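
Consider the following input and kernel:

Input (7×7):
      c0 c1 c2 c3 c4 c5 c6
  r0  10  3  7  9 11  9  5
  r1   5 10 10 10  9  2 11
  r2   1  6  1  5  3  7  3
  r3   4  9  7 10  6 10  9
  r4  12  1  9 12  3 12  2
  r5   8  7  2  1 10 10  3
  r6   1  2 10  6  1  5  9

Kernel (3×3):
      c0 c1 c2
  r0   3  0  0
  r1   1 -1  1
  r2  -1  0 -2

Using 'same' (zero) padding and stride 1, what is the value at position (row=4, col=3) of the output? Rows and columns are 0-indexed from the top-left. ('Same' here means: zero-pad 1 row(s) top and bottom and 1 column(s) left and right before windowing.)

The receptive field on the zero-padded input at this output position is [7 10 6 / 9 12 3 / 2 1 10]. Elementwise product with the kernel and sum: 7·3 + 9·1 + 12·-1 + 3·1 + 2·-1 + 10·-2.

-1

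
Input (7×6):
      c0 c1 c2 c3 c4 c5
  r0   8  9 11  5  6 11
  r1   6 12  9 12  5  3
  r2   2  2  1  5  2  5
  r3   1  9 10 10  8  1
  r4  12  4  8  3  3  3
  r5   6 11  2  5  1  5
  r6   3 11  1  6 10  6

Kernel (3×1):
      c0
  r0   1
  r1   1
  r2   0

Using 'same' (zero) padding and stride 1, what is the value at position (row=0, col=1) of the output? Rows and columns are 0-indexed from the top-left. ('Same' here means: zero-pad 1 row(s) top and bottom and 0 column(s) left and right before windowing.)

The receptive field on the zero-padded input at this output position is [0 / 9 / 12]. Elementwise product with the kernel and sum: 0·1 + 9·1.

9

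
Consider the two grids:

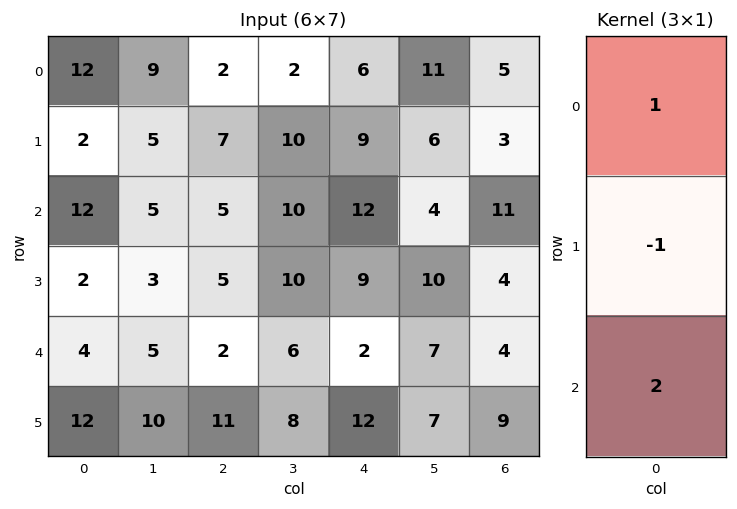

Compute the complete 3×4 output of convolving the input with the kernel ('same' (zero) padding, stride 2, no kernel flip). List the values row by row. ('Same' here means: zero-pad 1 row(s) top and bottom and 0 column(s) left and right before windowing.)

-8 12 12 1
-6 12 15 0
22 25 31 18

Output[0,0]: The receptive field on the zero-padded input at this output position is [0 / 12 / 2]. Elementwise product with the kernel and sum: 0·1 + 12·-1 + 2·2.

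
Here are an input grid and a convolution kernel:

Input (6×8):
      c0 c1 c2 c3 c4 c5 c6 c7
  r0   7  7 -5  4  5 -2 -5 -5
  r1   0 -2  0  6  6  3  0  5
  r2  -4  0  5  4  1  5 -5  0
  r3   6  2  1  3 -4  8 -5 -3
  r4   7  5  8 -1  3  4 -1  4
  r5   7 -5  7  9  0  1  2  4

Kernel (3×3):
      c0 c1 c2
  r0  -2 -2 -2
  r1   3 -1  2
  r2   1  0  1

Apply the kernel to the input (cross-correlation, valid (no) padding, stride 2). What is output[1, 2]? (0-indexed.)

-30

The receptive field on the input at this output position is [1 5 -5 / -4 8 -5 / 3 4 -1]. Elementwise product with the kernel and sum: 1·-2 + 5·-2 + -5·-2 + -4·3 + 8·-1 + -5·2 + 3·1 + -1·1.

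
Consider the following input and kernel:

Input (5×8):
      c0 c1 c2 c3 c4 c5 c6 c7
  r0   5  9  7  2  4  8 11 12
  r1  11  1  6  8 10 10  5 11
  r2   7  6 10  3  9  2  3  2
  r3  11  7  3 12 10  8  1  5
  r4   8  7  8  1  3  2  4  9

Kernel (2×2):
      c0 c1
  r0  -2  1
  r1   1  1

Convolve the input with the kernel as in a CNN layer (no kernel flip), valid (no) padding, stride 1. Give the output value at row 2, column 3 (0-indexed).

The receptive field on the input at this output position is [3 9 / 12 10]. Elementwise product with the kernel and sum: 3·-2 + 9·1 + 12·1 + 10·1.

25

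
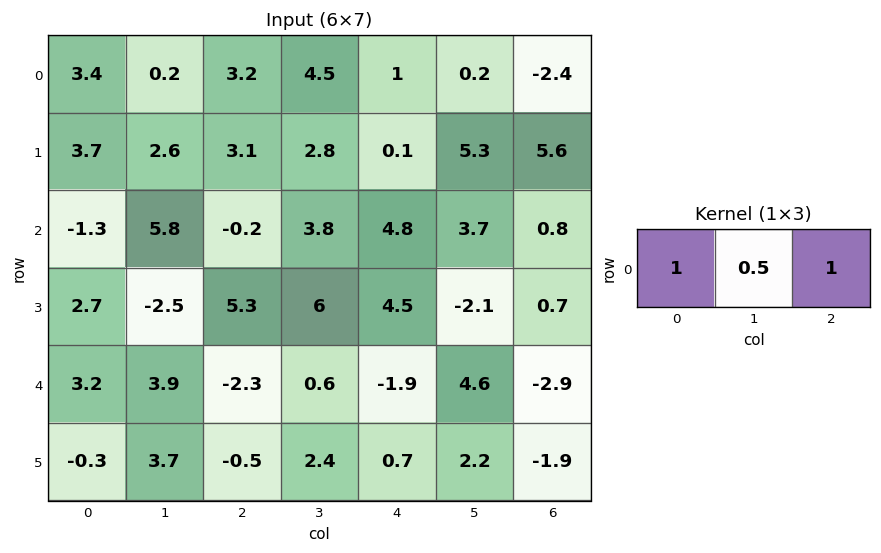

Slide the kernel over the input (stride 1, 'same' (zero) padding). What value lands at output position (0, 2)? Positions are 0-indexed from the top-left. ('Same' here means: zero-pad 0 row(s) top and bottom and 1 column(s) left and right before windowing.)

6.3

The receptive field on the zero-padded input at this output position is [0.2 3.2 4.5]. Elementwise product with the kernel and sum: 0.2·1 + 3.2·0.5 + 4.5·1.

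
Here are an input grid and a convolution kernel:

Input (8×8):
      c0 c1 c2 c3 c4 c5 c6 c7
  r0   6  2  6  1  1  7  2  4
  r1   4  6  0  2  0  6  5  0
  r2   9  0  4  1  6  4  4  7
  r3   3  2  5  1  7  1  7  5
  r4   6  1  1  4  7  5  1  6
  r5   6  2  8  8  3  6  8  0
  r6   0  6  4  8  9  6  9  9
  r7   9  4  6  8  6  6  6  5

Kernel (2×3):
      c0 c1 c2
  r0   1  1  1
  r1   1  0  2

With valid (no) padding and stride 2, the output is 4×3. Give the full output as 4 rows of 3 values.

Output[0,0]: The receptive field on the input at this output position is [6 2 6 / 4 6 0]. Elementwise product with the kernel and sum: 6·1 + 2·1 + 6·1 + 4·1 + 0·2.
Output[0,1]: The receptive field on the input at this output position is [6 1 1 / 0 2 0]. Elementwise product with the kernel and sum: 6·1 + 1·1 + 1·1 + 0·1 + 0·2.

18 8 20
26 30 35
30 26 32
31 39 42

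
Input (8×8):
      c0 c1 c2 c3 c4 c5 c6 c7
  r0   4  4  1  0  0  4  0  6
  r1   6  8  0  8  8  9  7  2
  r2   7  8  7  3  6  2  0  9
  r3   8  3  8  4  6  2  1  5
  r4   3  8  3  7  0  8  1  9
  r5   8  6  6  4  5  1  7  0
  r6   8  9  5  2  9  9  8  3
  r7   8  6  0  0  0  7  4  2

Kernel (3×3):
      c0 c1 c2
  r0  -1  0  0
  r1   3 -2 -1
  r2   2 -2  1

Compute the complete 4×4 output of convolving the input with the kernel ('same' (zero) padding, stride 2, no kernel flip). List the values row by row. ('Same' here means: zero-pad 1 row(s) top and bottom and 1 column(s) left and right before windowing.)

-16 34 5 12
-35 -7 -15 -5
-24 12 8 -1
-35 21 -18 15

Output[0,0]: The receptive field on the zero-padded input at this output position is [0 0 0 / 0 4 4 / 0 6 8]. Elementwise product with the kernel and sum: 0·-1 + 0·3 + 4·-2 + 4·-1 + 0·2 + 6·-2 + 8·1.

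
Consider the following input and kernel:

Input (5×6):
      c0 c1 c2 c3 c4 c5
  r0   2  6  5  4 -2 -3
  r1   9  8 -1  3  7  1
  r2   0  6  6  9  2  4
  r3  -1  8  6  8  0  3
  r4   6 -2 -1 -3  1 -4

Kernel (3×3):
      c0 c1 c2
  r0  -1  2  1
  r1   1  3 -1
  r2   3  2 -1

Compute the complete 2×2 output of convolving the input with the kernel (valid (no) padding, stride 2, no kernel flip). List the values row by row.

Output[0,0]: The receptive field on the input at this output position is [2 6 5 / 9 8 -1 / 0 6 6]. Elementwise product with the kernel and sum: 2·-1 + 6·2 + 5·1 + 9·1 + 8·3 + -1·-1 + 0·3 + 6·2 + 6·-1.
Output[0,1]: The receptive field on the input at this output position is [5 4 -2 / -1 3 7 / 6 9 2]. Elementwise product with the kernel and sum: 5·-1 + 4·2 + -2·1 + -1·1 + 3·3 + 7·-1 + 6·3 + 9·2 + 2·-1.

55 36
50 34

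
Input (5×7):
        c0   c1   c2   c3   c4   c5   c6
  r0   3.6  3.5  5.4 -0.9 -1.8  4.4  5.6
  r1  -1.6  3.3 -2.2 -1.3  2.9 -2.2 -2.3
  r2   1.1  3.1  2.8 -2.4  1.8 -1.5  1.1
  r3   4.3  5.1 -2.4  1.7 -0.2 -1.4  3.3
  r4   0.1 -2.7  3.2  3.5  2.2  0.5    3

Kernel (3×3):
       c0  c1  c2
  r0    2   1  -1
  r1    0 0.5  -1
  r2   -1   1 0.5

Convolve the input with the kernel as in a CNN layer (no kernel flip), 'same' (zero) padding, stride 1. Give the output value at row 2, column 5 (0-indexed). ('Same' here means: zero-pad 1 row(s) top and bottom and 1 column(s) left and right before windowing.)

4.5

The receptive field on the zero-padded input at this output position is [2.9 -2.2 -2.3 / 1.8 -1.5 1.1 / -0.2 -1.4 3.3]. Elementwise product with the kernel and sum: 2.9·2 + -2.2·1 + -2.3·-1 + -1.5·0.5 + 1.1·-1 + -0.2·-1 + -1.4·1 + 3.3·0.5.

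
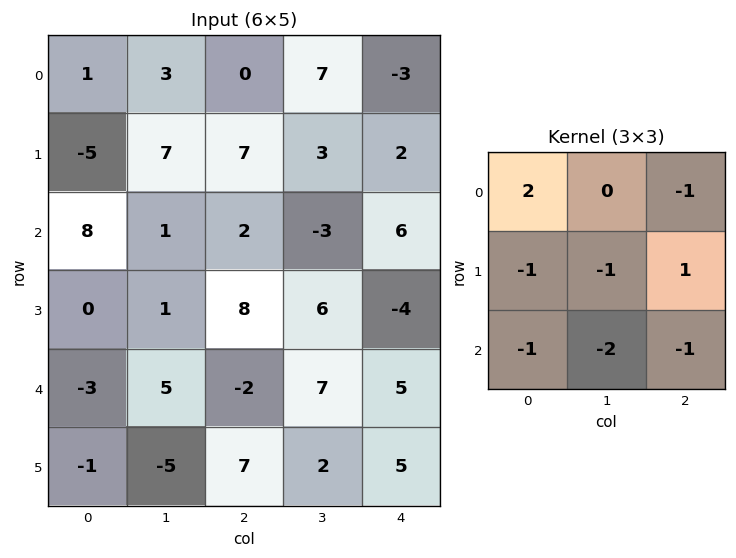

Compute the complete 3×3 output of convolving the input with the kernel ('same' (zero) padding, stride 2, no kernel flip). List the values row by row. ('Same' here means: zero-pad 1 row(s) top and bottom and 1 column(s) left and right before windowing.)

Output[0,0]: The receptive field on the zero-padded input at this output position is [0 0 0 / 0 1 3 / 0 -5 7]. Elementwise product with the kernel and sum: 0·2 + 0·-1 + 0·-1 + 1·-1 + 3·1 + 0·-1 + -5·-2 + 7·-1.

5 -20 -11
-15 -18 5
14 -11 -12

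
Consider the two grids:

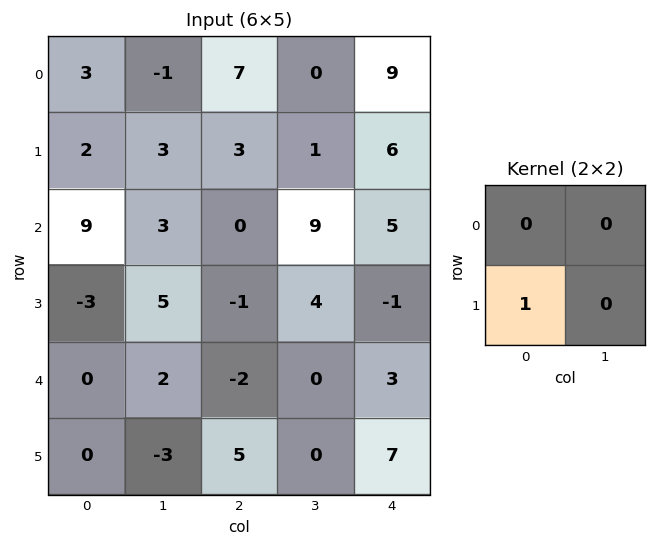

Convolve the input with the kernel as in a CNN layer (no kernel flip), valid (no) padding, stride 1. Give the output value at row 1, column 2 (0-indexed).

The receptive field on the input at this output position is [3 1 / 0 9]. Elementwise product with the kernel and sum: 0·1.

0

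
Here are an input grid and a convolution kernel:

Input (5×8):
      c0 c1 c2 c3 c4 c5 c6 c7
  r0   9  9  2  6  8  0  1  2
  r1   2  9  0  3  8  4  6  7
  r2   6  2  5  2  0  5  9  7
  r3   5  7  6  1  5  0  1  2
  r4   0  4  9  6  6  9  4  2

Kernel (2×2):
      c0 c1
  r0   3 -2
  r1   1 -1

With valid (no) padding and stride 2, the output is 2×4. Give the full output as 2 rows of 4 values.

2 -9 28 -2
12 16 -5 12

Output[0,0]: The receptive field on the input at this output position is [9 9 / 2 9]. Elementwise product with the kernel and sum: 9·3 + 9·-2 + 2·1 + 9·-1.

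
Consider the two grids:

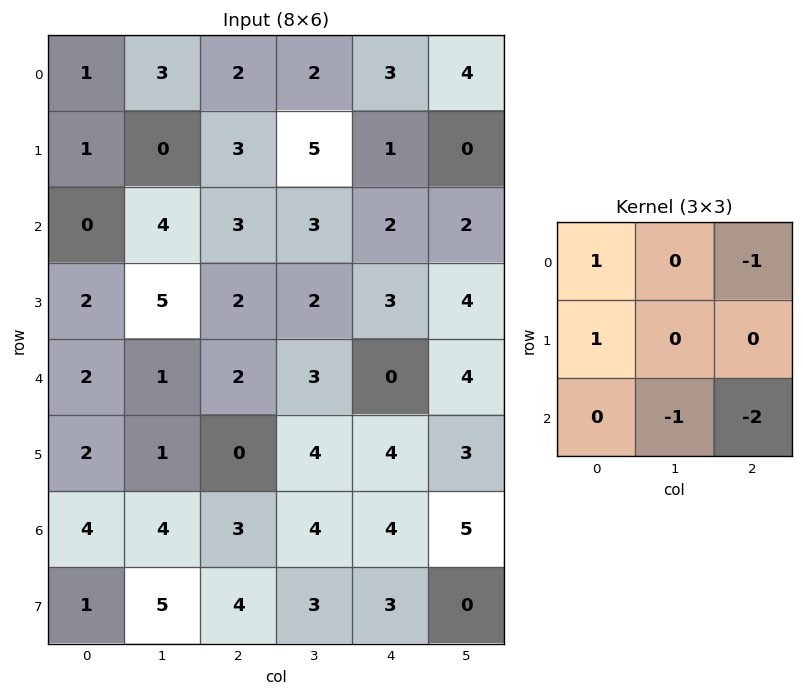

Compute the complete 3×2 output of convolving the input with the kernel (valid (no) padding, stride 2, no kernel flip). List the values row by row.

Output[0,0]: The receptive field on the input at this output position is [1 3 2 / 1 0 3 / 0 4 3]. Elementwise product with the kernel and sum: 1·1 + 2·-1 + 1·1 + 4·-1 + 3·-2.
Output[0,1]: The receptive field on the input at this output position is [2 2 3 / 3 5 1 / 3 3 2]. Elementwise product with the kernel and sum: 2·1 + 3·-1 + 3·1 + 3·-1 + 2·-2.

-10 -5
-6 0
-8 -10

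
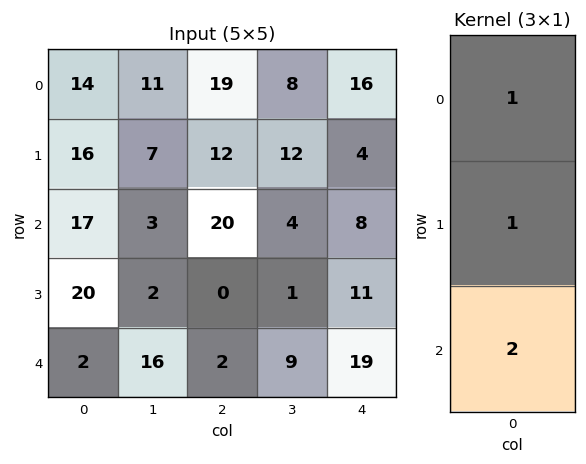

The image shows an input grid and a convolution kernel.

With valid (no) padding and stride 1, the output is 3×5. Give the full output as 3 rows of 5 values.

64 24 71 28 36
73 14 32 18 34
41 37 24 23 57

Output[0,0]: The receptive field on the input at this output position is [14 / 16 / 17]. Elementwise product with the kernel and sum: 14·1 + 16·1 + 17·2.
Output[0,1]: The receptive field on the input at this output position is [11 / 7 / 3]. Elementwise product with the kernel and sum: 11·1 + 7·1 + 3·2.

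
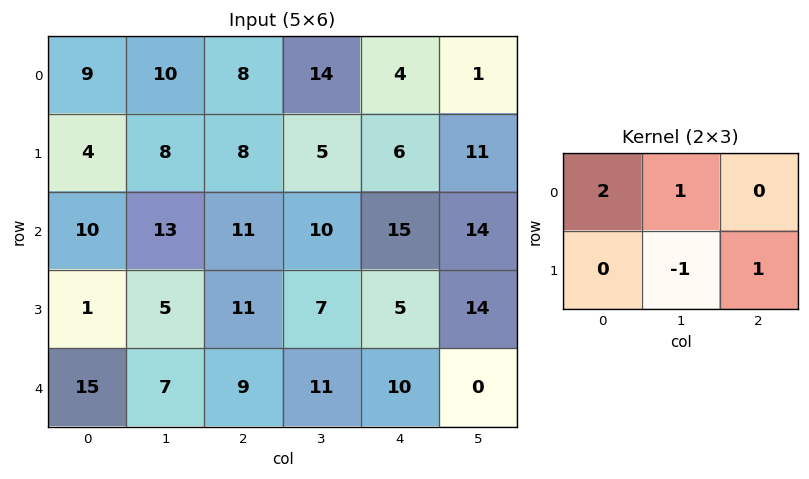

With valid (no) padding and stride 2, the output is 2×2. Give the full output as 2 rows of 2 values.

28 31
39 30

Output[0,0]: The receptive field on the input at this output position is [9 10 8 / 4 8 8]. Elementwise product with the kernel and sum: 9·2 + 10·1 + 8·-1 + 8·1.
Output[0,1]: The receptive field on the input at this output position is [8 14 4 / 8 5 6]. Elementwise product with the kernel and sum: 8·2 + 14·1 + 5·-1 + 6·1.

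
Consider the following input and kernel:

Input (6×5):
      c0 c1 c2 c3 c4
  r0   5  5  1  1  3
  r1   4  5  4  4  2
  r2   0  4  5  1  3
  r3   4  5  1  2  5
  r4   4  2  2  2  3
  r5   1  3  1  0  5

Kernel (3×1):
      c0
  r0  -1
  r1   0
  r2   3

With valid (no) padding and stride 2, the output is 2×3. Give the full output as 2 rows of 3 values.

Output[0,0]: The receptive field on the input at this output position is [5 / 4 / 0]. Elementwise product with the kernel and sum: 5·-1 + 0·3.

-5 14 6
12 1 6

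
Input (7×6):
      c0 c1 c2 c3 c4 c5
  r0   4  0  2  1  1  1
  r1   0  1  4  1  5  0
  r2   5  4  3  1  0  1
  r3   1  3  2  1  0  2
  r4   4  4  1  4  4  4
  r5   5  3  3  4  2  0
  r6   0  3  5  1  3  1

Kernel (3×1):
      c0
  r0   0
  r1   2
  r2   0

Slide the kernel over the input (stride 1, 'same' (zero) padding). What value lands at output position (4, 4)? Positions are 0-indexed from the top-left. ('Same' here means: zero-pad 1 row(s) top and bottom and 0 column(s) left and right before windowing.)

8

The receptive field on the zero-padded input at this output position is [0 / 4 / 2]. Elementwise product with the kernel and sum: 4·2.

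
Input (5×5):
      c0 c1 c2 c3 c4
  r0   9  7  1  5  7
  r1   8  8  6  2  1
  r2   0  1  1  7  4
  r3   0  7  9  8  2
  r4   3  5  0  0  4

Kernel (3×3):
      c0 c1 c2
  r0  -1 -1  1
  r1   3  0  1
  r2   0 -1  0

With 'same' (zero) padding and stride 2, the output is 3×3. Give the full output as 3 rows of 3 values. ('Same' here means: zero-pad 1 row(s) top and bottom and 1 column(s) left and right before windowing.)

Output[0,0]: The receptive field on the zero-padded input at this output position is [0 0 0 / 0 9 7 / 0 8 8]. Elementwise product with the kernel and sum: 0·-1 + 0·-1 + 0·1 + 0·3 + 7·1 + 8·-1.
Output[0,1]: The receptive field on the zero-padded input at this output position is [0 0 0 / 7 1 5 / 8 6 2]. Elementwise product with the kernel and sum: 0·-1 + 0·-1 + 0·1 + 7·3 + 5·1 + 6·-1.

-1 20 14
1 -11 16
12 7 -10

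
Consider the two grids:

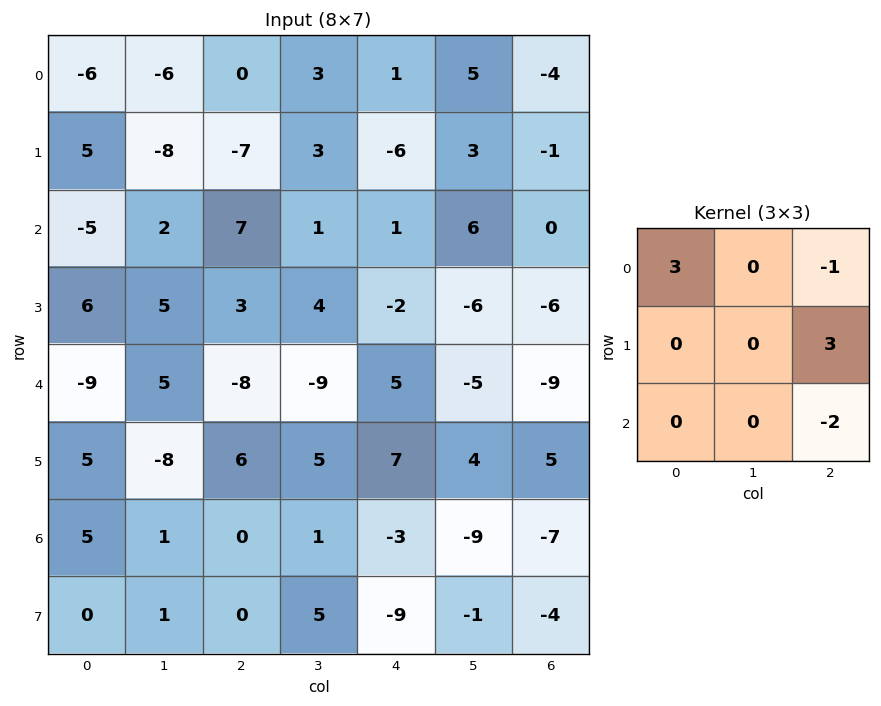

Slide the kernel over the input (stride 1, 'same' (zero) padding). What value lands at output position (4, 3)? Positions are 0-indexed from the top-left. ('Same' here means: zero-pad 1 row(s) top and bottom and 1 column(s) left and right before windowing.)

12

The receptive field on the zero-padded input at this output position is [3 4 -2 / -8 -9 5 / 6 5 7]. Elementwise product with the kernel and sum: 3·3 + -2·-1 + 5·3 + 7·-2.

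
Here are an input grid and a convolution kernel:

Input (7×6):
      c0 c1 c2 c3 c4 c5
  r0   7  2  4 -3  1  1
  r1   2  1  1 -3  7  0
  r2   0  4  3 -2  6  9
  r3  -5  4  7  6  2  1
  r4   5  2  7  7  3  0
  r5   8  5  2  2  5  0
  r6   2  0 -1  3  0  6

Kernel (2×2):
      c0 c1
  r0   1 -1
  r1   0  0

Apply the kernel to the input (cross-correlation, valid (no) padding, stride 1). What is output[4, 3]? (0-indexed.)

The receptive field on the input at this output position is [7 3 / 2 5]. Elementwise product with the kernel and sum: 7·1 + 3·-1.

4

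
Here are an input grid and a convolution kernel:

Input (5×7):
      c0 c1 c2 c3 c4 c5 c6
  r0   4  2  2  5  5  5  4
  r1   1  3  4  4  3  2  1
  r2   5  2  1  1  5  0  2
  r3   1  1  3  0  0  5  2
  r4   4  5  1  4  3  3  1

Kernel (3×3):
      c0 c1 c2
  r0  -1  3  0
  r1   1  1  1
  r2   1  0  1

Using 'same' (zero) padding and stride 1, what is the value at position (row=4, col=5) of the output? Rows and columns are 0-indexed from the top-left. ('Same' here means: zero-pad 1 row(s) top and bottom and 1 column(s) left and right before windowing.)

22

The receptive field on the zero-padded input at this output position is [0 5 2 / 3 3 1 / 0 0 0]. Elementwise product with the kernel and sum: 0·-1 + 5·3 + 3·1 + 3·1 + 1·1 + 0·1 + 0·1.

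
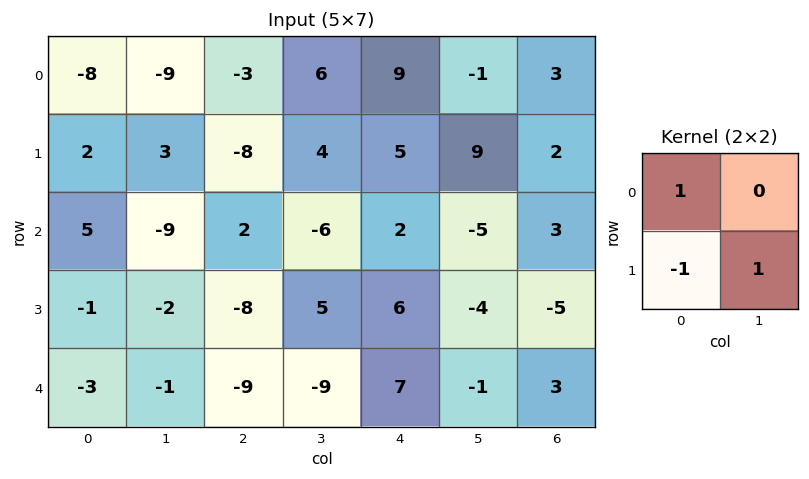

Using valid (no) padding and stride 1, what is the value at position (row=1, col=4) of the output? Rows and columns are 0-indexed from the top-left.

The receptive field on the input at this output position is [5 9 / 2 -5]. Elementwise product with the kernel and sum: 5·1 + 2·-1 + -5·1.

-2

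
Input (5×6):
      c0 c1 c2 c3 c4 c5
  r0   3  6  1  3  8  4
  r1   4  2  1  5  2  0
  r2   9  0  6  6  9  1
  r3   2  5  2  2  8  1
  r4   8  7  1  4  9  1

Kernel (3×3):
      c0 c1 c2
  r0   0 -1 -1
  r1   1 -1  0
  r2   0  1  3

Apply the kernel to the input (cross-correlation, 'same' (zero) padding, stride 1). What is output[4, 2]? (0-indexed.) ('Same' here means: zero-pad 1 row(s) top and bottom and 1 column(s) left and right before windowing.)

The receptive field on the zero-padded input at this output position is [5 2 2 / 7 1 4 / 0 0 0]. Elementwise product with the kernel and sum: 2·-1 + 2·-1 + 7·1 + 1·-1 + 0·1 + 0·3.

2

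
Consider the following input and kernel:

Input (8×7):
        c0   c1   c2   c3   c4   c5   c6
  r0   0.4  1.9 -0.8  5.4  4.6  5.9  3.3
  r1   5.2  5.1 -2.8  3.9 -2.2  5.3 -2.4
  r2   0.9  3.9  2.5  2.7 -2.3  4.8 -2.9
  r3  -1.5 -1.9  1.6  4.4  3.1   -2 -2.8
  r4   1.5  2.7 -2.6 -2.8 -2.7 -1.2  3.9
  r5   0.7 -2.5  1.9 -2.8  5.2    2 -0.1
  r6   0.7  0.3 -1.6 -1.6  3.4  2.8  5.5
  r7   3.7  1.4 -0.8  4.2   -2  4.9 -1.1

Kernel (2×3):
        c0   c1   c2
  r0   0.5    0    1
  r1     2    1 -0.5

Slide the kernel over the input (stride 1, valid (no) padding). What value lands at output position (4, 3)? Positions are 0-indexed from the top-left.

The receptive field on the input at this output position is [-2.8 -2.7 -1.2 / -2.8 5.2 2]. Elementwise product with the kernel and sum: -2.8·0.5 + -1.2·1 + -2.8·2 + 5.2·1 + 2·-0.5.

-4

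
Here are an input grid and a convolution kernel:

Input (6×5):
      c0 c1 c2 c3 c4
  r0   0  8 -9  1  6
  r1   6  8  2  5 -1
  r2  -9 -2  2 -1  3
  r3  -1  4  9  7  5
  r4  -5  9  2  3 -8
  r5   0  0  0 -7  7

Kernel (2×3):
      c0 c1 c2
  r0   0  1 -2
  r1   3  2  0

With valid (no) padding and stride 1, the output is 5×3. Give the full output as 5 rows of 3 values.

60 17 5
-27 -10 11
-1 34 34
-11 26 9
5 -4 5

Output[0,0]: The receptive field on the input at this output position is [0 8 -9 / 6 8 2]. Elementwise product with the kernel and sum: 8·1 + -9·-2 + 6·3 + 8·2.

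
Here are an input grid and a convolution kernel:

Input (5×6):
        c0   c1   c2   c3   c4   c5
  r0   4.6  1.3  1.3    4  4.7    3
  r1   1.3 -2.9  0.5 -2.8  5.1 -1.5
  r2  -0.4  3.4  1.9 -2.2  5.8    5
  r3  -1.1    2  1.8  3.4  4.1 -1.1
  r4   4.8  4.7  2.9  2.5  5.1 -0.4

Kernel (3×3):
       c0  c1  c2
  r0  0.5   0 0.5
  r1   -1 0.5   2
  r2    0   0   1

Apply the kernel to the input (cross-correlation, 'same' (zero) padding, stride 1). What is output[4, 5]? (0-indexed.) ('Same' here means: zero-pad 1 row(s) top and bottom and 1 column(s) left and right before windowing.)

The receptive field on the zero-padded input at this output position is [4.1 -1.1 0 / 5.1 -0.4 0 / 0 0 0]. Elementwise product with the kernel and sum: 4.1·0.5 + 0·0.5 + 5.1·-1 + -0.4·0.5 + 0·2 + 0·1.

-3.25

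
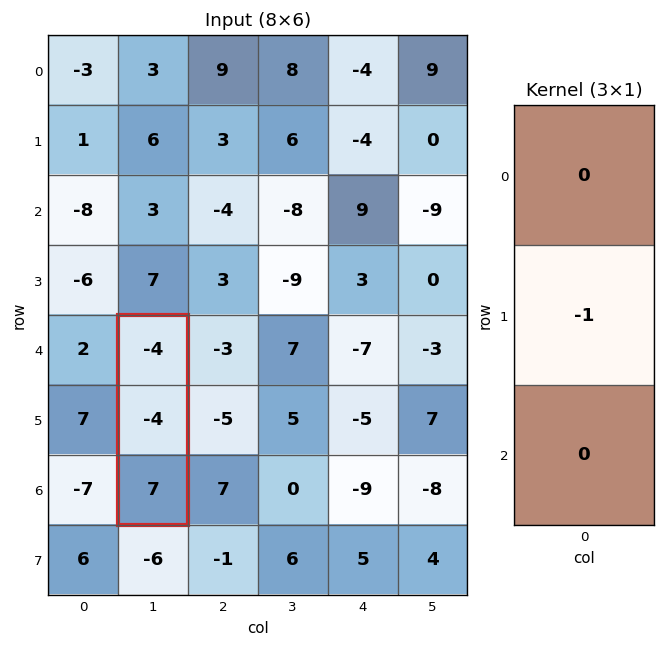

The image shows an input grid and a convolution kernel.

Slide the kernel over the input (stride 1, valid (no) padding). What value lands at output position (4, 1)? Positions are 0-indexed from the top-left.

The receptive field on the input at this output position is [-4 / -4 / 7]. Elementwise product with the kernel and sum: -4·-1.

4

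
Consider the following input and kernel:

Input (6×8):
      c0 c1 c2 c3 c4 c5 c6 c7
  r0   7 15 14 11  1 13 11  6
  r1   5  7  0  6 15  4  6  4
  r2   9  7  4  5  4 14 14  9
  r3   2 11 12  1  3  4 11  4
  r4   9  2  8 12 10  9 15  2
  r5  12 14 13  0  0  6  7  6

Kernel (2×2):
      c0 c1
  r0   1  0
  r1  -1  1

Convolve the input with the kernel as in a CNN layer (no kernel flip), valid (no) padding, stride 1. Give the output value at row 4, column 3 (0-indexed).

The receptive field on the input at this output position is [12 10 / 0 0]. Elementwise product with the kernel and sum: 12·1 + 0·-1 + 0·1.

12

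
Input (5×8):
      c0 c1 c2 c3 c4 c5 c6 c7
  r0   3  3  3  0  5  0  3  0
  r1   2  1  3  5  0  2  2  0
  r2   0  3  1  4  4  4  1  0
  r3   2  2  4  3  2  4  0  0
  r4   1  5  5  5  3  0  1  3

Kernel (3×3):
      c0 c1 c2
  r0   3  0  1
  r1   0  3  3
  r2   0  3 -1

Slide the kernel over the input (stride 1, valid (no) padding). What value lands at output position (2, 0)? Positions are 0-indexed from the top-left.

29

The receptive field on the input at this output position is [0 3 1 / 2 2 4 / 1 5 5]. Elementwise product with the kernel and sum: 0·3 + 1·1 + 2·3 + 4·3 + 5·3 + 5·-1.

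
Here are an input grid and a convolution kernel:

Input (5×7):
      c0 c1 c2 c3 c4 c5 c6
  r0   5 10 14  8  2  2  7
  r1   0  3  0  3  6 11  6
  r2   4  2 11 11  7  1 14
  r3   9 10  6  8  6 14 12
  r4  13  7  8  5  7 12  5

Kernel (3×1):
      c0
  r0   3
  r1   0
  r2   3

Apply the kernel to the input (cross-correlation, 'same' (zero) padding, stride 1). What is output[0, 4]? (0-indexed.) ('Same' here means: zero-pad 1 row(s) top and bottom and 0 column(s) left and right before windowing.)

18

The receptive field on the zero-padded input at this output position is [0 / 2 / 6]. Elementwise product with the kernel and sum: 0·3 + 6·3.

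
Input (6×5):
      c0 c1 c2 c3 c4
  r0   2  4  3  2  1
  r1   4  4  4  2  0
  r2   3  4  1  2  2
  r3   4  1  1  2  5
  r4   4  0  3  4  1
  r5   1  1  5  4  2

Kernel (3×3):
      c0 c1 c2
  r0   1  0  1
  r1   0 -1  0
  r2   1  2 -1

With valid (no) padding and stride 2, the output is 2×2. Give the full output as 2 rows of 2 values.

11 5
4 11

Output[0,0]: The receptive field on the input at this output position is [2 4 3 / 4 4 4 / 3 4 1]. Elementwise product with the kernel and sum: 2·1 + 3·1 + 4·-1 + 3·1 + 4·2 + 1·-1.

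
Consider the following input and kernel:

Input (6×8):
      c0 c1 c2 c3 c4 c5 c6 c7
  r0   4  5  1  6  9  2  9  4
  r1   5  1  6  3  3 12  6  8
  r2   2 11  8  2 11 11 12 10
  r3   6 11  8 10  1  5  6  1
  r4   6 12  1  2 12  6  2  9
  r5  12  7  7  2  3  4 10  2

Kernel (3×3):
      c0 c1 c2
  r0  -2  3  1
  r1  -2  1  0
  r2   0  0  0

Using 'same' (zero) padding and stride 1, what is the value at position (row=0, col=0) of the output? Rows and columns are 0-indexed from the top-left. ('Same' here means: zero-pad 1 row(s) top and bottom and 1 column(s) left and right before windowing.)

4

The receptive field on the zero-padded input at this output position is [0 0 0 / 0 4 5 / 0 5 1]. Elementwise product with the kernel and sum: 0·-2 + 0·3 + 0·1 + 0·-2 + 4·1.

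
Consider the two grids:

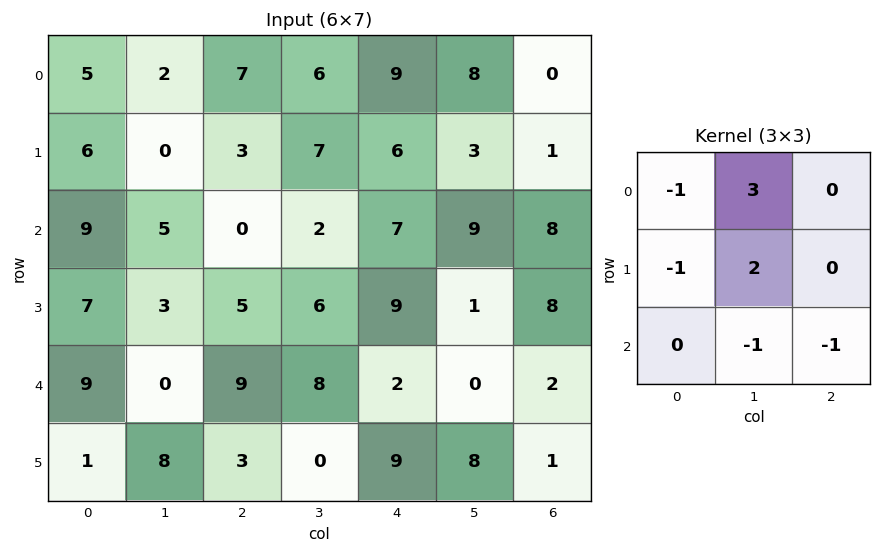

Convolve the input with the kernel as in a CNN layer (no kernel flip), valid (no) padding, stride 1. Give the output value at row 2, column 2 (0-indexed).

The receptive field on the input at this output position is [0 2 7 / 5 6 9 / 9 8 2]. Elementwise product with the kernel and sum: 0·-1 + 2·3 + 5·-1 + 6·2 + 8·-1 + 2·-1.

3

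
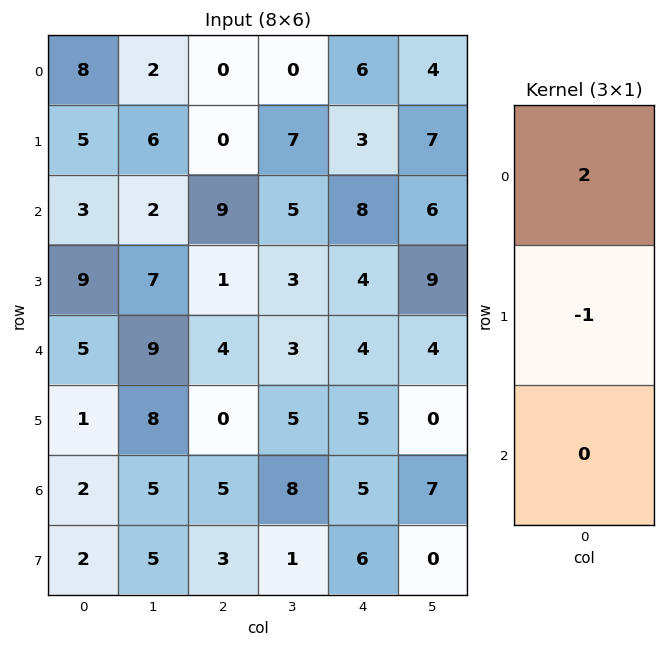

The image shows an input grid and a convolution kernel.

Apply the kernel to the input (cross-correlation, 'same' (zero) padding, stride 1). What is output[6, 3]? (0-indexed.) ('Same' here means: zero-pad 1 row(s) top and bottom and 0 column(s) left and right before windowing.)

2

The receptive field on the zero-padded input at this output position is [5 / 8 / 1]. Elementwise product with the kernel and sum: 5·2 + 8·-1.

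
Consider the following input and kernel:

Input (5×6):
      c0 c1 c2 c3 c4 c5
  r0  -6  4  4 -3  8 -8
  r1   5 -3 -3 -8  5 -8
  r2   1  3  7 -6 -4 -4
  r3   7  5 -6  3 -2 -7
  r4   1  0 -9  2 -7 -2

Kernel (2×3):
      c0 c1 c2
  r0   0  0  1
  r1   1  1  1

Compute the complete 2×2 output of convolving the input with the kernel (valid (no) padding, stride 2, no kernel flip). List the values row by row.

3 2
13 -9

Output[0,0]: The receptive field on the input at this output position is [-6 4 4 / 5 -3 -3]. Elementwise product with the kernel and sum: 4·1 + 5·1 + -3·1 + -3·1.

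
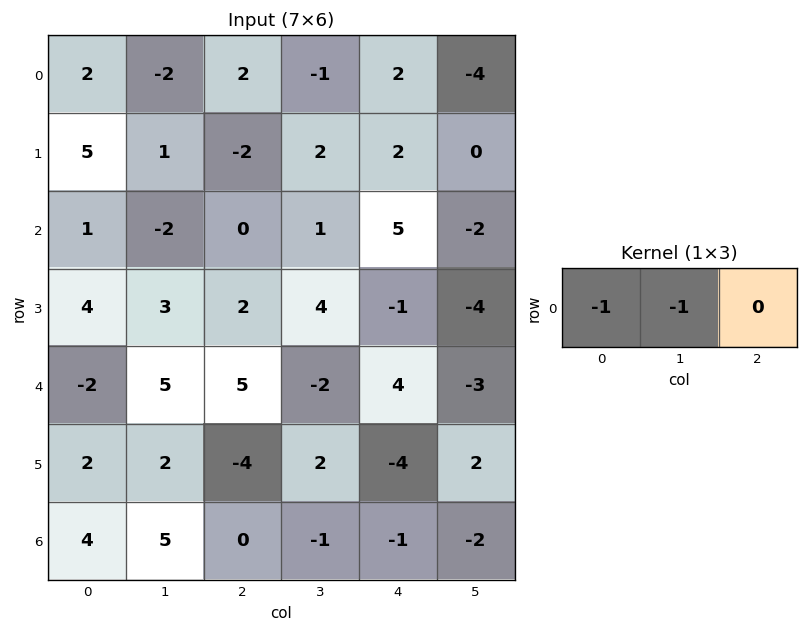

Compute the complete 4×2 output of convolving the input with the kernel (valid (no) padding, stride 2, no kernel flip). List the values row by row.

Output[0,0]: The receptive field on the input at this output position is [2 -2 2]. Elementwise product with the kernel and sum: 2·-1 + -2·-1.

0 -1
1 -1
-3 -3
-9 1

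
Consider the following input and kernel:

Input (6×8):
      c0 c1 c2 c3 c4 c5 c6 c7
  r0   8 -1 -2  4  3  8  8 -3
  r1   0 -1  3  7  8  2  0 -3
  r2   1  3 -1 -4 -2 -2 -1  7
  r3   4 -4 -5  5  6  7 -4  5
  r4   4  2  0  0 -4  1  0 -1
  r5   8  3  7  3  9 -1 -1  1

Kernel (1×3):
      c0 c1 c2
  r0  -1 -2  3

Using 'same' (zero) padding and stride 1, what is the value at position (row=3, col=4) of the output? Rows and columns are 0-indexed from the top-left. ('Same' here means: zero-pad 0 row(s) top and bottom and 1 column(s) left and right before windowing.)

The receptive field on the zero-padded input at this output position is [5 6 7]. Elementwise product with the kernel and sum: 5·-1 + 6·-2 + 7·3.

4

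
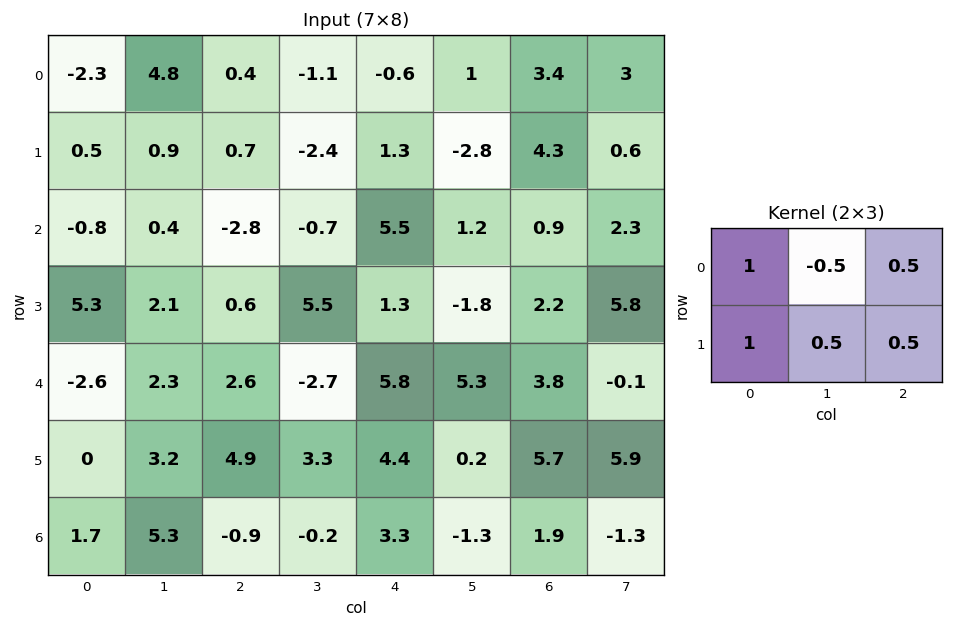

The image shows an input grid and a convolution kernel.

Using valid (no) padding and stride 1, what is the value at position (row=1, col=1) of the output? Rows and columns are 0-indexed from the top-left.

The receptive field on the input at this output position is [0.9 0.7 -2.4 / 0.4 -2.8 -0.7]. Elementwise product with the kernel and sum: 0.9·1 + 0.7·-0.5 + -2.4·0.5 + 0.4·1 + -2.8·0.5 + -0.7·0.5.

-2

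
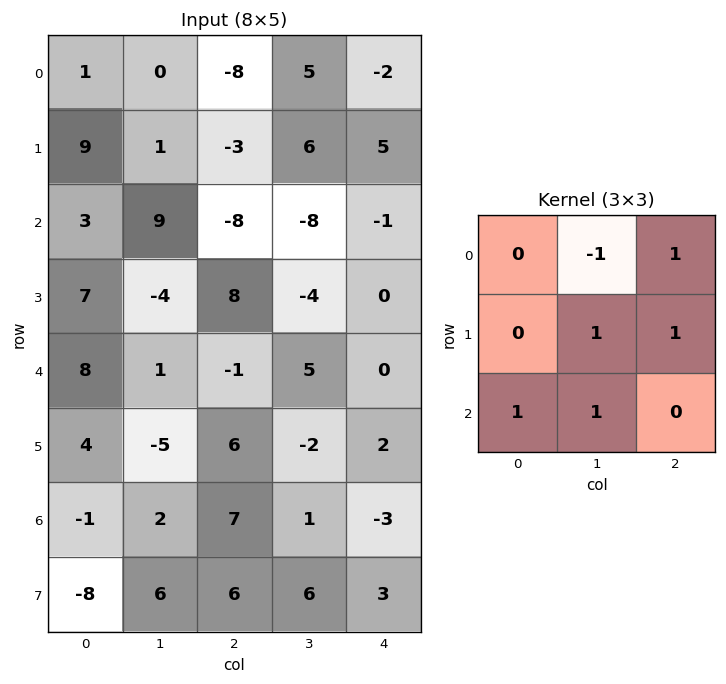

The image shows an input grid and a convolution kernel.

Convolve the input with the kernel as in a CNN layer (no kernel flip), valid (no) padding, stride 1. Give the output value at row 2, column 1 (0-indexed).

4

The receptive field on the input at this output position is [9 -8 -8 / -4 8 -4 / 1 -1 5]. Elementwise product with the kernel and sum: -8·-1 + -8·1 + 8·1 + -4·1 + 1·1 + -1·1.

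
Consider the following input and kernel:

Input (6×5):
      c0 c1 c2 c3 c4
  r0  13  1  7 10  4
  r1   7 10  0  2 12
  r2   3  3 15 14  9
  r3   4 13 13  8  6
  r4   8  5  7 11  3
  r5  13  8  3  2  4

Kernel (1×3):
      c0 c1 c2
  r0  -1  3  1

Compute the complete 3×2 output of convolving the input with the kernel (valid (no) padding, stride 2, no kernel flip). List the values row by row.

Output[0,0]: The receptive field on the input at this output position is [13 1 7]. Elementwise product with the kernel and sum: 13·-1 + 1·3 + 7·1.
Output[0,1]: The receptive field on the input at this output position is [7 10 4]. Elementwise product with the kernel and sum: 7·-1 + 10·3 + 4·1.

-3 27
21 36
14 29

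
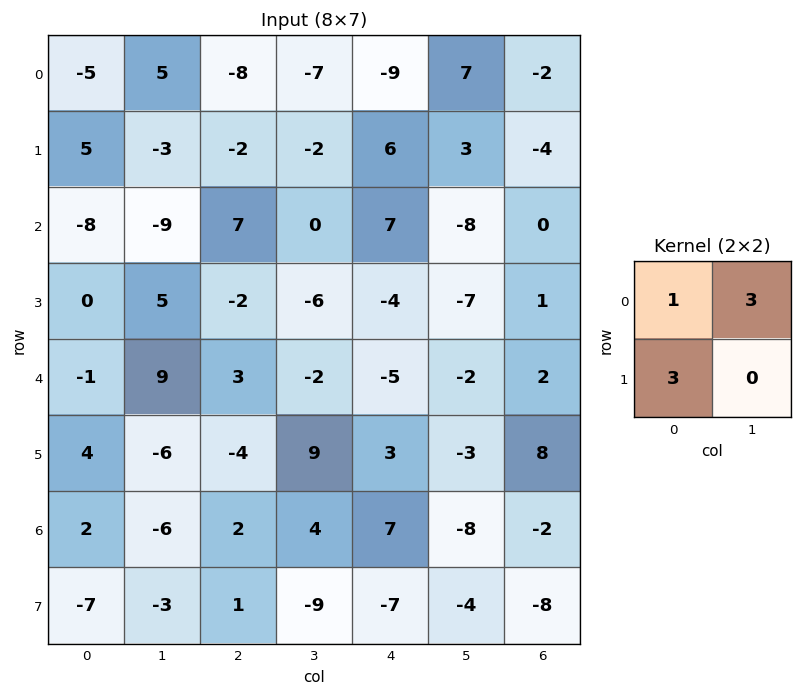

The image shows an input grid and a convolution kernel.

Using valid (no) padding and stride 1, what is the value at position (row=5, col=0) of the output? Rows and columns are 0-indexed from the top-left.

-8

The receptive field on the input at this output position is [4 -6 / 2 -6]. Elementwise product with the kernel and sum: 4·1 + -6·3 + 2·3.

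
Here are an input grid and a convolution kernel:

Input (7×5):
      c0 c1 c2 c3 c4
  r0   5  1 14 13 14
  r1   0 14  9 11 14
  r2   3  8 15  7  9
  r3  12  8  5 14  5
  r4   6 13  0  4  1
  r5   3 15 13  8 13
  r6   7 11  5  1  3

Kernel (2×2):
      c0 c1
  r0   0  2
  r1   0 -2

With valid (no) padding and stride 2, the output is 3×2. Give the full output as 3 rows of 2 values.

Output[0,0]: The receptive field on the input at this output position is [5 1 / 0 14]. Elementwise product with the kernel and sum: 1·2 + 14·-2.

-26 4
0 -14
-4 -8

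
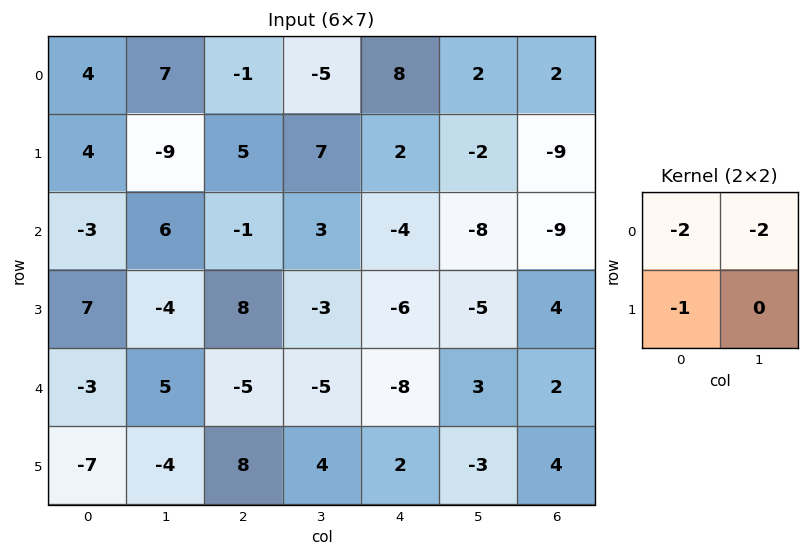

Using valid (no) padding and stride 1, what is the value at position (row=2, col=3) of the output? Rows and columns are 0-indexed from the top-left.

The receptive field on the input at this output position is [3 -4 / -3 -6]. Elementwise product with the kernel and sum: 3·-2 + -4·-2 + -3·-1.

5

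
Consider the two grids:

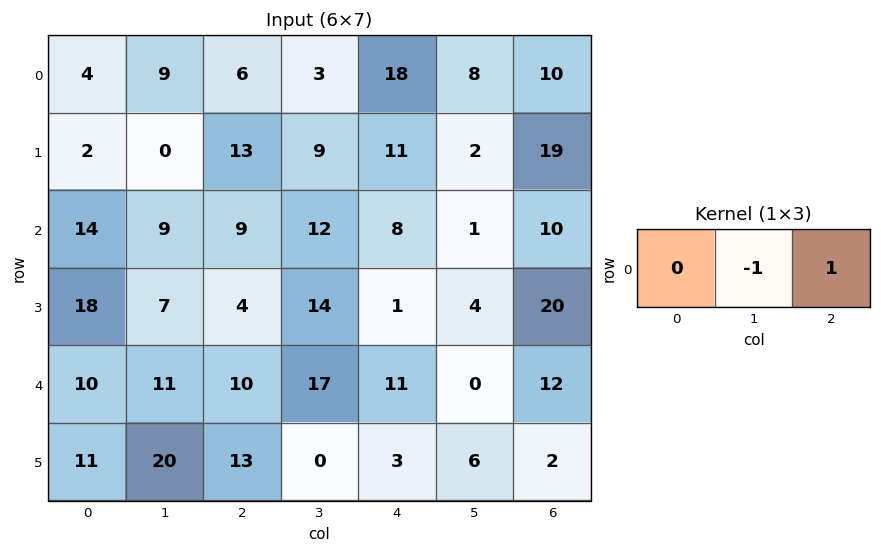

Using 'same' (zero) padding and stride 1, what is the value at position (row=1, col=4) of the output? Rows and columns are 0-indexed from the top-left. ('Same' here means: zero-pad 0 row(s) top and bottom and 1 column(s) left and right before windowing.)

-9

The receptive field on the zero-padded input at this output position is [9 11 2]. Elementwise product with the kernel and sum: 11·-1 + 2·1.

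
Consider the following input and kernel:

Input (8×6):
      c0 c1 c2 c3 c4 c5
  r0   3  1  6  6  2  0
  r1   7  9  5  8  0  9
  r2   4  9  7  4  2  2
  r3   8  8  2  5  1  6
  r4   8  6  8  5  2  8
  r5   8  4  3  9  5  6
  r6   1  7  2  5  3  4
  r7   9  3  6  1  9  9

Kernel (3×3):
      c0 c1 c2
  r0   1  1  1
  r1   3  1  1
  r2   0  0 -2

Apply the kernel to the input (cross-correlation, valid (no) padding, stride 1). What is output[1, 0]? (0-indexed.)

45

The receptive field on the input at this output position is [7 9 5 / 4 9 7 / 8 8 2]. Elementwise product with the kernel and sum: 7·1 + 9·1 + 5·1 + 4·3 + 9·1 + 7·1 + 2·-2.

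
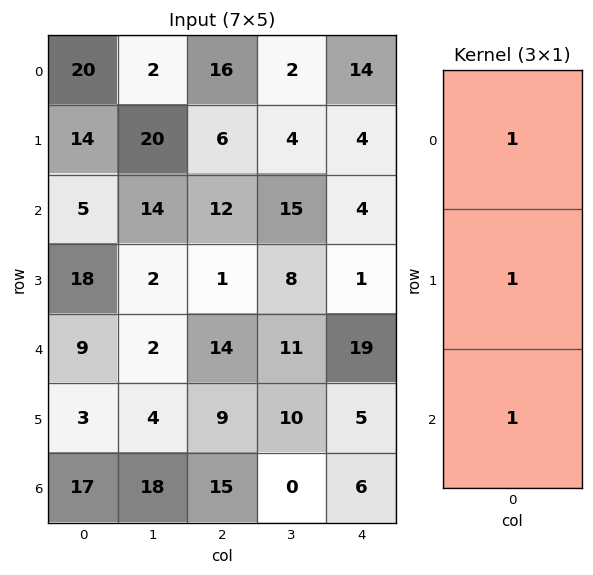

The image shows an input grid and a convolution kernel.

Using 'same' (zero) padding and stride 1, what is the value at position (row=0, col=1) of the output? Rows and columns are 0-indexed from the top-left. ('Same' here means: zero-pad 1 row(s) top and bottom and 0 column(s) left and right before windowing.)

22

The receptive field on the zero-padded input at this output position is [0 / 2 / 20]. Elementwise product with the kernel and sum: 0·1 + 2·1 + 20·1.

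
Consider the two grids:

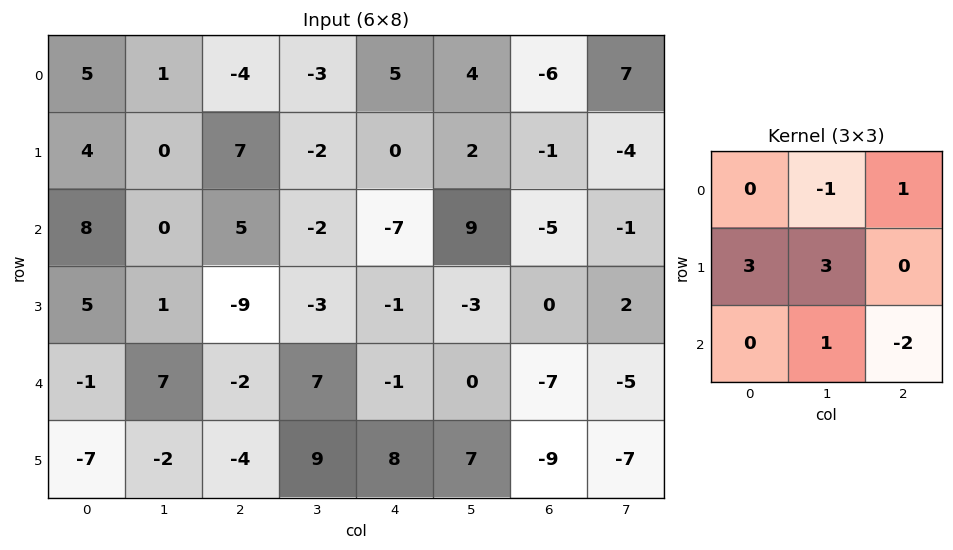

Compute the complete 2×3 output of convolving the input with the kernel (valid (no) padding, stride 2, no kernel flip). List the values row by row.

Output[0,0]: The receptive field on the input at this output position is [5 1 -4 / 4 0 7 / 8 0 5]. Elementwise product with the kernel and sum: 1·-1 + -4·1 + 4·3 + 0·3 + 0·1 + 5·-2.
Output[0,1]: The receptive field on the input at this output position is [-4 -3 5 / 7 -2 0 / 5 -2 -7]. Elementwise product with the kernel and sum: -3·-1 + 5·1 + 7·3 + -2·3 + -2·1 + -7·-2.

-3 35 15
34 -32 -12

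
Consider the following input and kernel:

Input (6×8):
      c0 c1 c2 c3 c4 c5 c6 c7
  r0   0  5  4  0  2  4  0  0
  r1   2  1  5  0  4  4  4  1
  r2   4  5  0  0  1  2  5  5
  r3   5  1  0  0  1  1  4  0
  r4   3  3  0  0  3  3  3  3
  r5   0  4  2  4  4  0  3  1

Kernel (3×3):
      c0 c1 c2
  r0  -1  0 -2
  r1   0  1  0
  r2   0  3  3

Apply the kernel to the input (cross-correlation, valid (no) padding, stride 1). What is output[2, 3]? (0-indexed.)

The receptive field on the input at this output position is [0 1 2 / 0 1 1 / 0 3 3]. Elementwise product with the kernel and sum: 0·-1 + 2·-2 + 1·1 + 3·3 + 3·3.

15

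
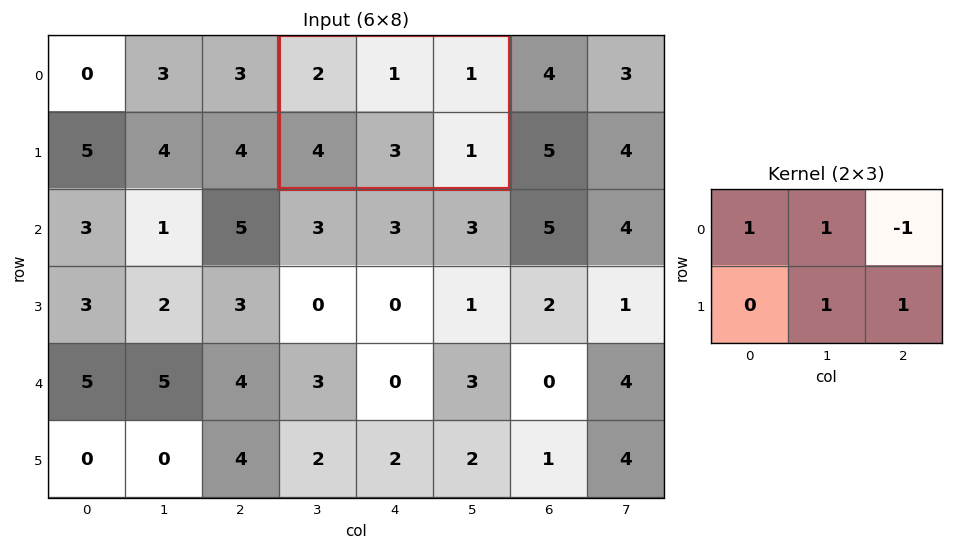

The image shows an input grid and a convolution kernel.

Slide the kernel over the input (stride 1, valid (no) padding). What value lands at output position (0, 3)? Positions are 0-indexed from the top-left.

The receptive field on the input at this output position is [2 1 1 / 4 3 1]. Elementwise product with the kernel and sum: 2·1 + 1·1 + 1·-1 + 3·1 + 1·1.

6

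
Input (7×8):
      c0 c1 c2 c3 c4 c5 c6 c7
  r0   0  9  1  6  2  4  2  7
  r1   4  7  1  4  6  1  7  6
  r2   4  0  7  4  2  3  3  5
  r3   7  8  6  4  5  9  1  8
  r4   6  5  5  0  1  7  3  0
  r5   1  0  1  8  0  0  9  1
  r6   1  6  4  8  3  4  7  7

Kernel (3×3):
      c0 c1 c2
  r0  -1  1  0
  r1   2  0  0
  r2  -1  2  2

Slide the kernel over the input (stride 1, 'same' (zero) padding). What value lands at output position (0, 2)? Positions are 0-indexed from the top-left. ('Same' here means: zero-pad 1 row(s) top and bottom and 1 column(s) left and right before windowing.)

The receptive field on the zero-padded input at this output position is [0 0 0 / 9 1 6 / 7 1 4]. Elementwise product with the kernel and sum: 0·-1 + 0·1 + 9·2 + 7·-1 + 1·2 + 4·2.

21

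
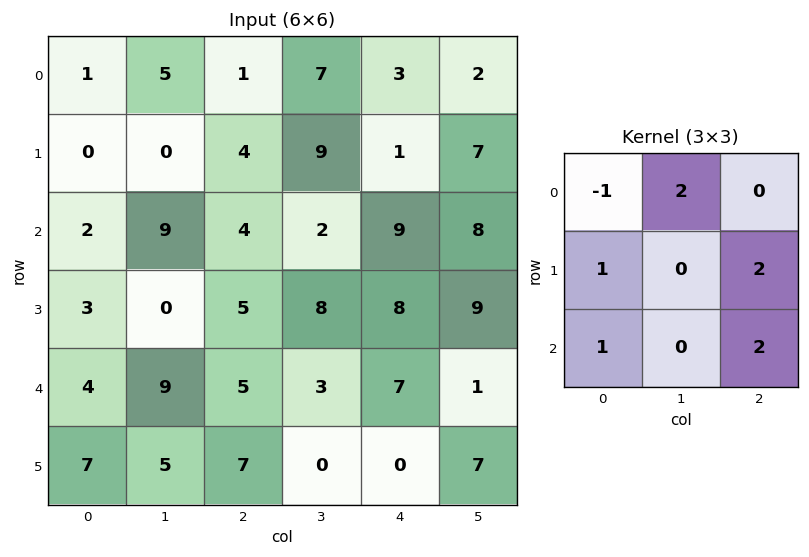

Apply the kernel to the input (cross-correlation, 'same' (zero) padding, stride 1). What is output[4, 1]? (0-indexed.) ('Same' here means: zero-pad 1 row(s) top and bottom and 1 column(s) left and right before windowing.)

The receptive field on the zero-padded input at this output position is [3 0 5 / 4 9 5 / 7 5 7]. Elementwise product with the kernel and sum: 3·-1 + 0·2 + 4·1 + 5·2 + 7·1 + 7·2.

32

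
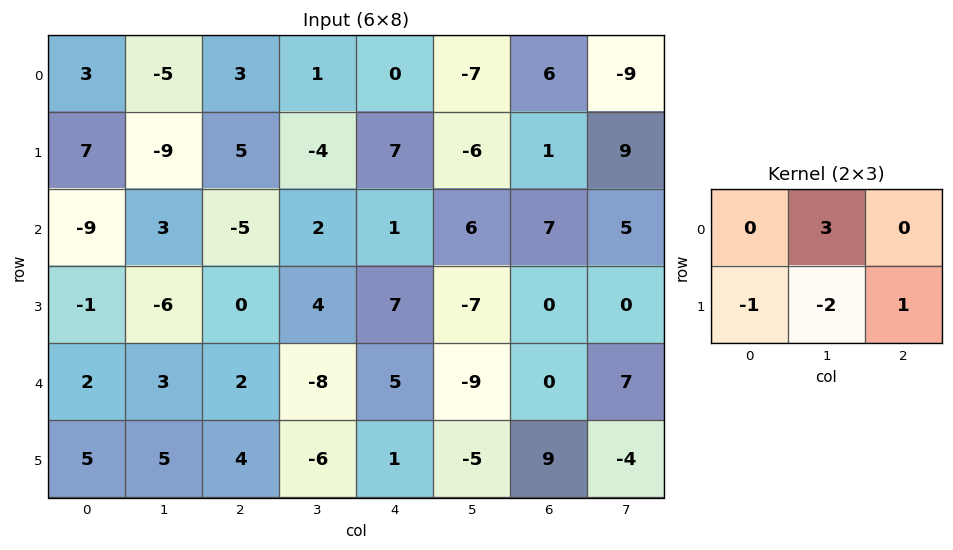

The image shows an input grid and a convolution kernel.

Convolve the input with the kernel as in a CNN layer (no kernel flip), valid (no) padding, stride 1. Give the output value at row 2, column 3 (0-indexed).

-22

The receptive field on the input at this output position is [2 1 6 / 4 7 -7]. Elementwise product with the kernel and sum: 1·3 + 4·-1 + 7·-2 + -7·1.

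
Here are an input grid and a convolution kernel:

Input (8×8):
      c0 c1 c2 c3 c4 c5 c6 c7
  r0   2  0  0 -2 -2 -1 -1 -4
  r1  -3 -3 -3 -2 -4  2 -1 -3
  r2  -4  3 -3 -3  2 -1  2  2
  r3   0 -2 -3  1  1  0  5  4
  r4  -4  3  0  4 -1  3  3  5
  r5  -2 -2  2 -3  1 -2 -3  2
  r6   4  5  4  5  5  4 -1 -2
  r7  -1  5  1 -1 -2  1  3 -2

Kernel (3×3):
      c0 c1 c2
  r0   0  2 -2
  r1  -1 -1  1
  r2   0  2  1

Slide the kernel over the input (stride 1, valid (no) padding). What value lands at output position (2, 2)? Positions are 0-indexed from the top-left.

The receptive field on the input at this output position is [-3 -3 2 / -3 1 1 / 0 4 -1]. Elementwise product with the kernel and sum: -3·2 + 2·-2 + -3·-1 + 1·-1 + 1·1 + 4·2 + -1·1.

0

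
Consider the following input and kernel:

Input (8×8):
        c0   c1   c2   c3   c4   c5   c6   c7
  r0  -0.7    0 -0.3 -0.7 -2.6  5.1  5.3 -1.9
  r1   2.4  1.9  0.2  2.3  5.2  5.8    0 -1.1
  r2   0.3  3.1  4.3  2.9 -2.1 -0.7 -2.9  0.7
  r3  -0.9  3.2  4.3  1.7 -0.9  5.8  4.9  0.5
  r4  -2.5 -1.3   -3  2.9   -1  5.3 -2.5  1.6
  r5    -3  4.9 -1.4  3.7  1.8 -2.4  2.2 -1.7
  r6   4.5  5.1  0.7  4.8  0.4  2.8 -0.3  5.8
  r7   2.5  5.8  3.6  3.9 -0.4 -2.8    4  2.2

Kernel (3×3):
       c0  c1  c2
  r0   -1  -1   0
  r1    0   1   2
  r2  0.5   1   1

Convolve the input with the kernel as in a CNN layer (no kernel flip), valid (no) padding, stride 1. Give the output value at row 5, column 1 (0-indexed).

17.2

The receptive field on the input at this output position is [4.9 -1.4 3.7 / 5.1 0.7 4.8 / 5.8 3.6 3.9]. Elementwise product with the kernel and sum: 4.9·-1 + -1.4·-1 + 0.7·1 + 4.8·2 + 5.8·0.5 + 3.6·1 + 3.9·1.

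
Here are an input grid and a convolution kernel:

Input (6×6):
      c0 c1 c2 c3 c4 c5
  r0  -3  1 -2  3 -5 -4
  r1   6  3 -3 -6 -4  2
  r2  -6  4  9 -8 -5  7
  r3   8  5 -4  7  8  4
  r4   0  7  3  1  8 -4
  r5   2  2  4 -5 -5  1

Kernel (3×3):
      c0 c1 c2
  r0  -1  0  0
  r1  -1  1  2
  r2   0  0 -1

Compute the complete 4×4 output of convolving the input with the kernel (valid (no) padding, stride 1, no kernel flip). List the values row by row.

-15 -11 -4 -4
26 -21 -32 19
-8 0 10 21
1 -2 23 -9

Output[0,0]: The receptive field on the input at this output position is [-3 1 -2 / 6 3 -3 / -6 4 9]. Elementwise product with the kernel and sum: -3·-1 + 6·-1 + 3·1 + -3·2 + 9·-1.
Output[0,1]: The receptive field on the input at this output position is [1 -2 3 / 3 -3 -6 / 4 9 -8]. Elementwise product with the kernel and sum: 1·-1 + 3·-1 + -3·1 + -6·2 + -8·-1.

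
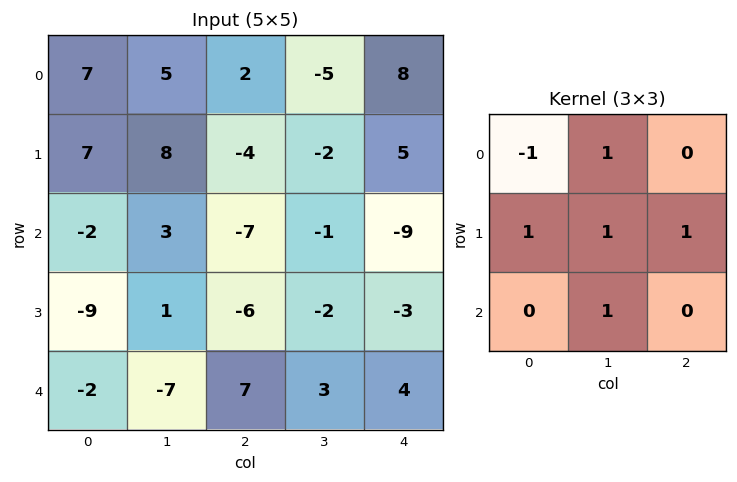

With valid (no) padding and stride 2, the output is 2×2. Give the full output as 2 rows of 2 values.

Output[0,0]: The receptive field on the input at this output position is [7 5 2 / 7 8 -4 / -2 3 -7]. Elementwise product with the kernel and sum: 7·-1 + 5·1 + 7·1 + 8·1 + -4·1 + 3·1.
Output[0,1]: The receptive field on the input at this output position is [2 -5 8 / -4 -2 5 / -7 -1 -9]. Elementwise product with the kernel and sum: 2·-1 + -5·1 + -4·1 + -2·1 + 5·1 + -1·1.

12 -9
-16 -2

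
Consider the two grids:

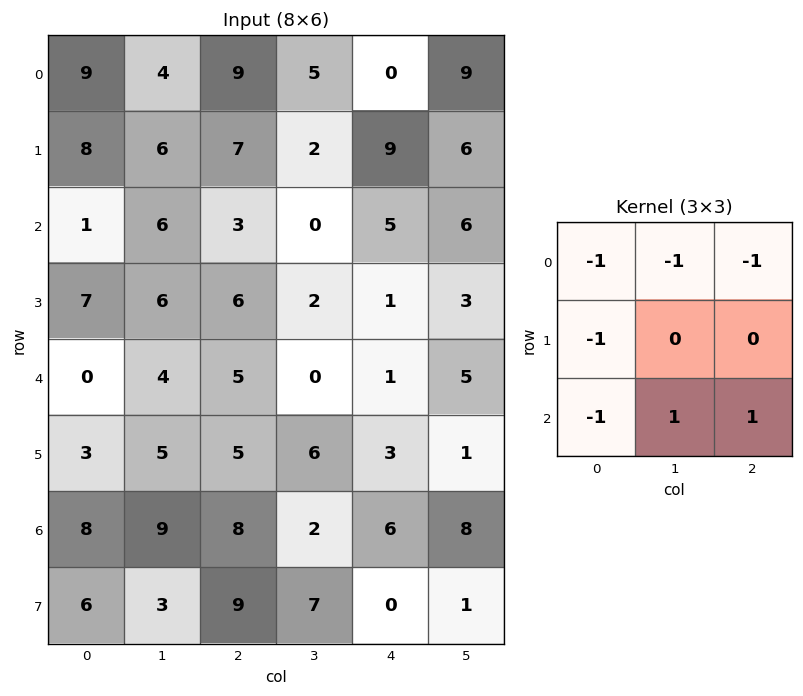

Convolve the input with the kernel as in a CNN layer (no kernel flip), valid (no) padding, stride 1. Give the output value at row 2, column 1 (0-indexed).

-14

The receptive field on the input at this output position is [6 3 0 / 6 6 2 / 4 5 0]. Elementwise product with the kernel and sum: 6·-1 + 3·-1 + 0·-1 + 6·-1 + 4·-1 + 5·1 + 0·1.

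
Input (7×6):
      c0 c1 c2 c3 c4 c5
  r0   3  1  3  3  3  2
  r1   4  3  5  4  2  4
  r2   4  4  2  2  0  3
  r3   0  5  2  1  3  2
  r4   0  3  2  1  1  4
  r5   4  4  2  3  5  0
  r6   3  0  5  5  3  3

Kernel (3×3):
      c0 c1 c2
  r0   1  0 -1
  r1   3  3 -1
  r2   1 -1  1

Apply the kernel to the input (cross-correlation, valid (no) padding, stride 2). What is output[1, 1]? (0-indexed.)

The receptive field on the input at this output position is [2 2 0 / 2 1 3 / 2 1 1]. Elementwise product with the kernel and sum: 2·1 + 0·-1 + 2·3 + 1·3 + 3·-1 + 2·1 + 1·-1 + 1·1.

10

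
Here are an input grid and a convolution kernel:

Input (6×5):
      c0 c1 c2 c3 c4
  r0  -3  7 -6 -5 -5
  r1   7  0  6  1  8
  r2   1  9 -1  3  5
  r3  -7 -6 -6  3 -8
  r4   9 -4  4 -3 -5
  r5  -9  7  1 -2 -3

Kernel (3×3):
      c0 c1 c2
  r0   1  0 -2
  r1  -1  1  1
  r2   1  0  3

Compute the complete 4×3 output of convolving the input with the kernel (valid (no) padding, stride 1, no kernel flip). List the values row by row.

6 42 21
-23 -6 -31
19 -7 -21
-10 -6 -10

Output[0,0]: The receptive field on the input at this output position is [-3 7 -6 / 7 0 6 / 1 9 -1]. Elementwise product with the kernel and sum: -3·1 + -6·-2 + 7·-1 + 0·1 + 6·1 + 1·1 + -1·3.
Output[0,1]: The receptive field on the input at this output position is [7 -6 -5 / 0 6 1 / 9 -1 3]. Elementwise product with the kernel and sum: 7·1 + -5·-2 + 0·-1 + 6·1 + 1·1 + 9·1 + 3·3.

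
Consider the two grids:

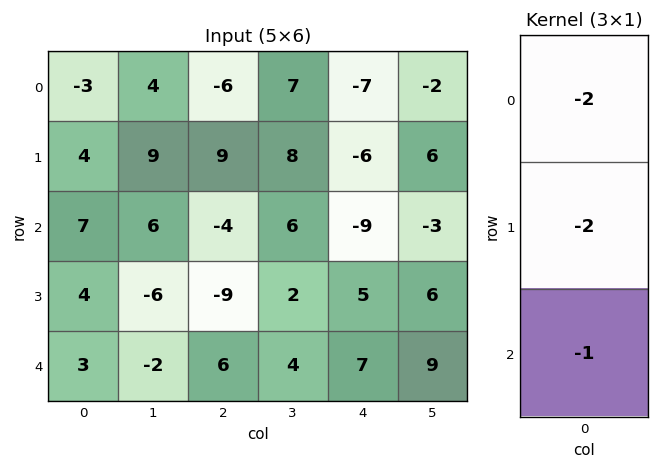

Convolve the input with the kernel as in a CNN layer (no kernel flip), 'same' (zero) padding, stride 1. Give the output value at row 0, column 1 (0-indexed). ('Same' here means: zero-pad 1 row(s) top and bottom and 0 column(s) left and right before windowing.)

-17

The receptive field on the zero-padded input at this output position is [0 / 4 / 9]. Elementwise product with the kernel and sum: 0·-2 + 4·-2 + 9·-1.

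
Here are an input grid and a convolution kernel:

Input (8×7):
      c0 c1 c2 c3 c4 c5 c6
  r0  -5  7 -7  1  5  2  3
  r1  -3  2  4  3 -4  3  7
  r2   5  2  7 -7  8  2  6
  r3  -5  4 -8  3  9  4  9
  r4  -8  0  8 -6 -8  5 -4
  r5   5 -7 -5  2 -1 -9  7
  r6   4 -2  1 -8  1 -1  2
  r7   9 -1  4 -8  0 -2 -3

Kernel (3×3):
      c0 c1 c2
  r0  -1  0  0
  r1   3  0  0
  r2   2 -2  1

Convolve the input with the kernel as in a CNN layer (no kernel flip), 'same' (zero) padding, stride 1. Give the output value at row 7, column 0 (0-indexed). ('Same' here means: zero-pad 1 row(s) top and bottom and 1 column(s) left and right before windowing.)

0

The receptive field on the zero-padded input at this output position is [0 4 -2 / 0 9 -1 / 0 0 0]. Elementwise product with the kernel and sum: 0·-1 + 0·3 + 0·2 + 0·-2 + 0·1.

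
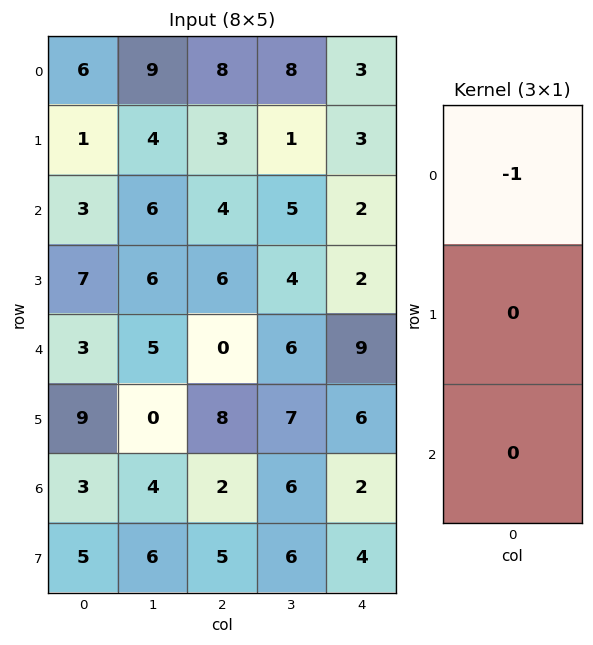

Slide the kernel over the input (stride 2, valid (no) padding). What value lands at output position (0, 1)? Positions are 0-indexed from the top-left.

The receptive field on the input at this output position is [8 / 3 / 4]. Elementwise product with the kernel and sum: 8·-1.

-8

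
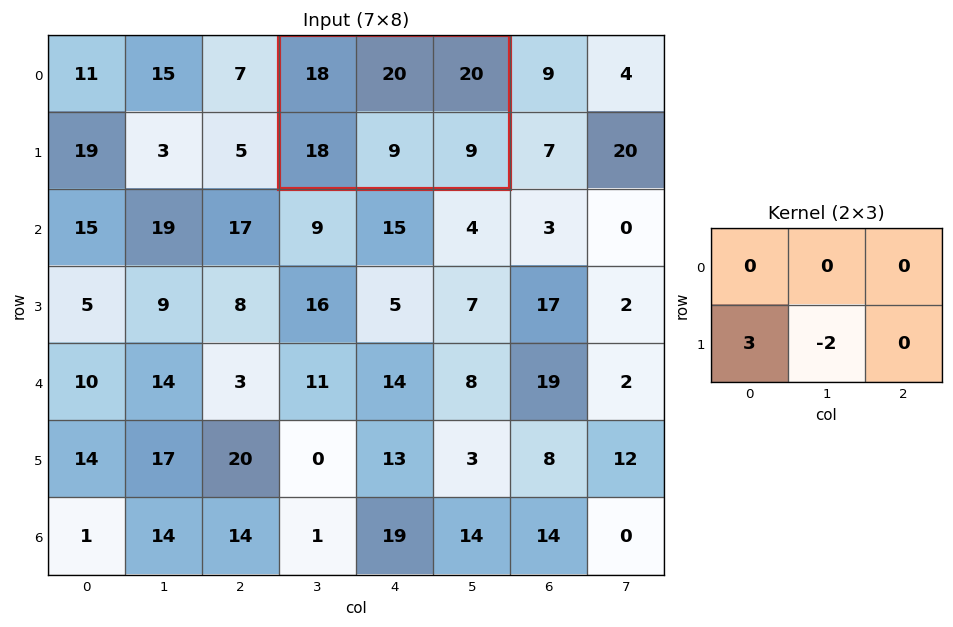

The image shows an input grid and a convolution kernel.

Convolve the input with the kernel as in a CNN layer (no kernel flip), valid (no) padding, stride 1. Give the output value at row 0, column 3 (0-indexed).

The receptive field on the input at this output position is [18 20 20 / 18 9 9]. Elementwise product with the kernel and sum: 18·3 + 9·-2.

36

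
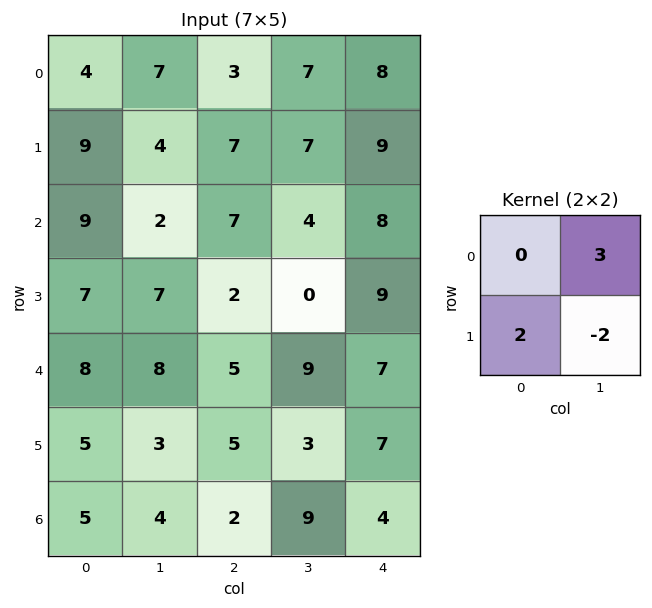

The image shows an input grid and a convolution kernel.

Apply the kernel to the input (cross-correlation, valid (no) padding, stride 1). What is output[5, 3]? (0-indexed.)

The receptive field on the input at this output position is [3 7 / 9 4]. Elementwise product with the kernel and sum: 7·3 + 9·2 + 4·-2.

31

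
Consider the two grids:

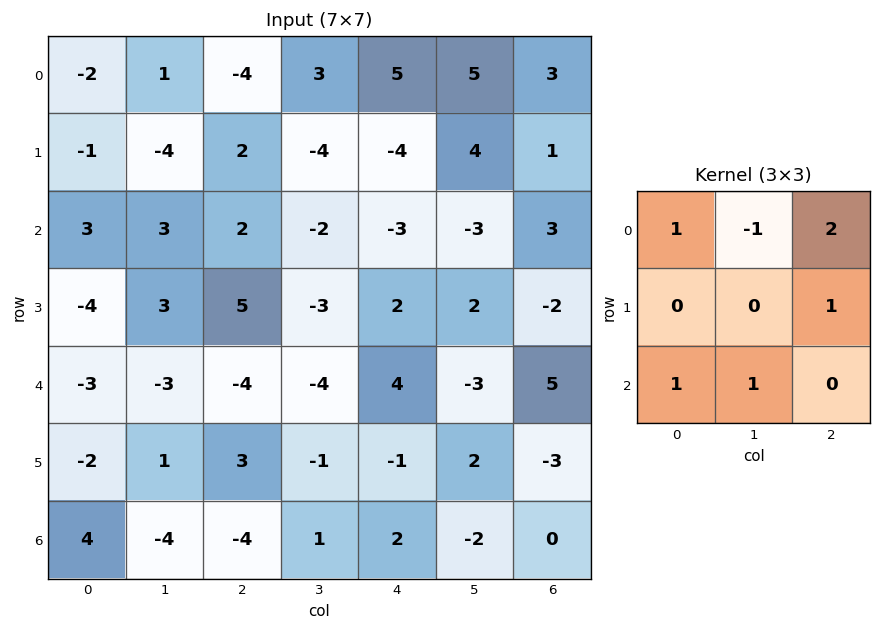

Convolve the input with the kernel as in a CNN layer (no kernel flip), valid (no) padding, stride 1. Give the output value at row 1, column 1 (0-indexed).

The receptive field on the input at this output position is [-4 2 -4 / 3 2 -2 / 3 5 -3]. Elementwise product with the kernel and sum: -4·1 + 2·-1 + -4·2 + -2·1 + 3·1 + 5·1.

-8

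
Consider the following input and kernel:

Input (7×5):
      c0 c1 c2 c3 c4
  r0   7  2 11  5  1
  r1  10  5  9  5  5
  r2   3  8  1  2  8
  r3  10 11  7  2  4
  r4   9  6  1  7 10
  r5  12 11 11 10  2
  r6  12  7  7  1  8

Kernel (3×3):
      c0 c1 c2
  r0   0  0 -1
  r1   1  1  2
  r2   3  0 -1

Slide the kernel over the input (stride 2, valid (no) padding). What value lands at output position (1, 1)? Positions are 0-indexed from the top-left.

The receptive field on the input at this output position is [1 2 8 / 7 2 4 / 1 7 10]. Elementwise product with the kernel and sum: 8·-1 + 7·1 + 2·1 + 4·2 + 1·3 + 10·-1.

2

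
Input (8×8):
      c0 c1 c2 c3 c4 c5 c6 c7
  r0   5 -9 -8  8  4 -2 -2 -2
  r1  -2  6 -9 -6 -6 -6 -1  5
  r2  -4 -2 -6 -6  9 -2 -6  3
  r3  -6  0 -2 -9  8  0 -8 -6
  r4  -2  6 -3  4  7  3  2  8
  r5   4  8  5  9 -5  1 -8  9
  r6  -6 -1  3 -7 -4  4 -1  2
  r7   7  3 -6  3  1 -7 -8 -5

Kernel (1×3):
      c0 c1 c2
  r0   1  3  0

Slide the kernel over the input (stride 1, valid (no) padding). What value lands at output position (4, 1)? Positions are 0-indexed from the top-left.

-3

The receptive field on the input at this output position is [6 -3 4]. Elementwise product with the kernel and sum: 6·1 + -3·3.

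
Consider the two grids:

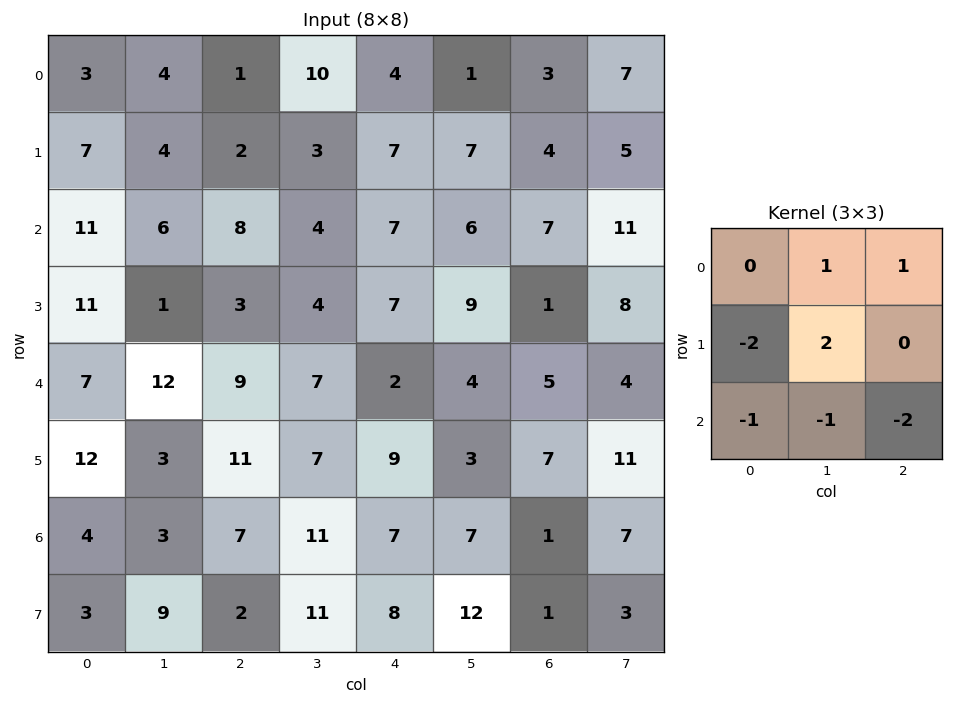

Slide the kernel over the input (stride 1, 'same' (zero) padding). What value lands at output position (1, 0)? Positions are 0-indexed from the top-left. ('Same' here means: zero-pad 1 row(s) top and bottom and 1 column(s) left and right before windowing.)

-2

The receptive field on the zero-padded input at this output position is [0 3 4 / 0 7 4 / 0 11 6]. Elementwise product with the kernel and sum: 3·1 + 4·1 + 0·-2 + 7·2 + 0·-1 + 11·-1 + 6·-2.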